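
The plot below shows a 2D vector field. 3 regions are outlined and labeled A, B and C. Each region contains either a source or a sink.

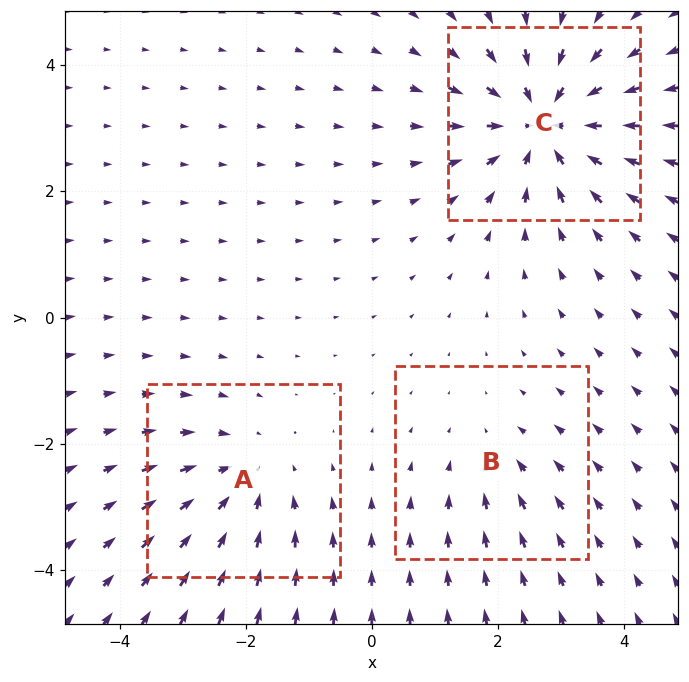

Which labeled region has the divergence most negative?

Divergence at each region's feature centre — A: about -3, B: about -2, C: about -5. Region C is most negative.

C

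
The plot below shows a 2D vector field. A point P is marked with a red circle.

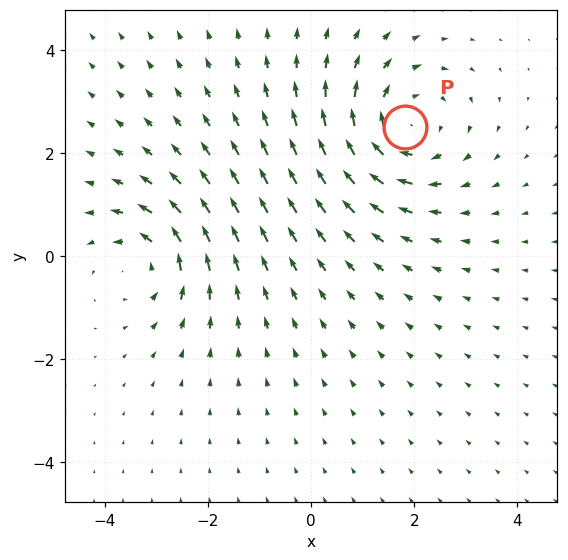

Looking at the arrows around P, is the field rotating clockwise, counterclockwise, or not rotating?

clockwise

Near P at (1.8, 2.5) the arrows circulate clockwise. The curl (z-component) there is about -3; negative curl means clockwise rotation.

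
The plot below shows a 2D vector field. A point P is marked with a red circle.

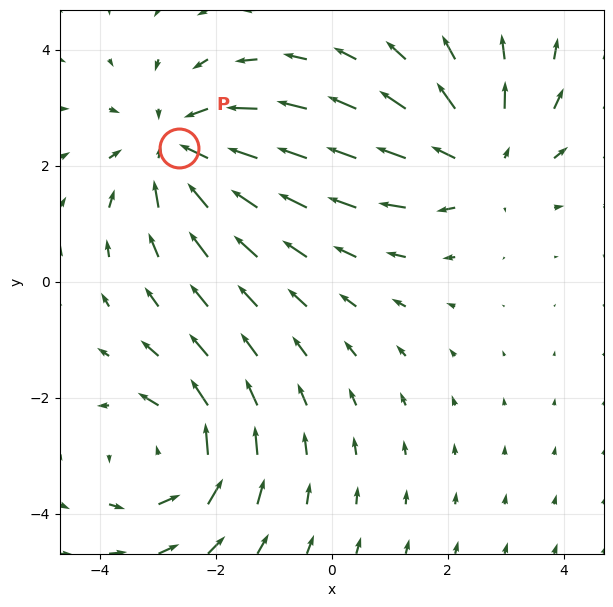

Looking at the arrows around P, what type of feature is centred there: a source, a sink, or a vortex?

sink

At P (-2.6, 2.3) the arrows converge inward. Divergence about -3, curl ≈0 — negative divergence with near-zero curl is a sink.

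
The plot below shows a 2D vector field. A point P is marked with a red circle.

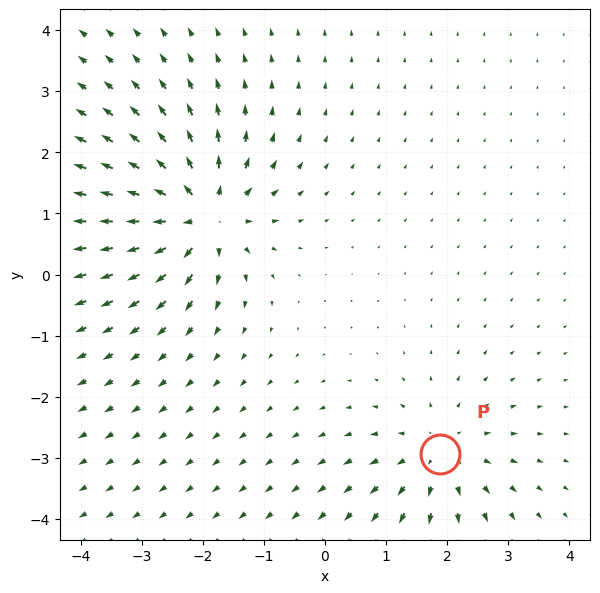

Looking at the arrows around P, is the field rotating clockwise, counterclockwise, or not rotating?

Near P at (1.9, -2.9) the arrows show no circulation. The curl there is ≈0.

not rotating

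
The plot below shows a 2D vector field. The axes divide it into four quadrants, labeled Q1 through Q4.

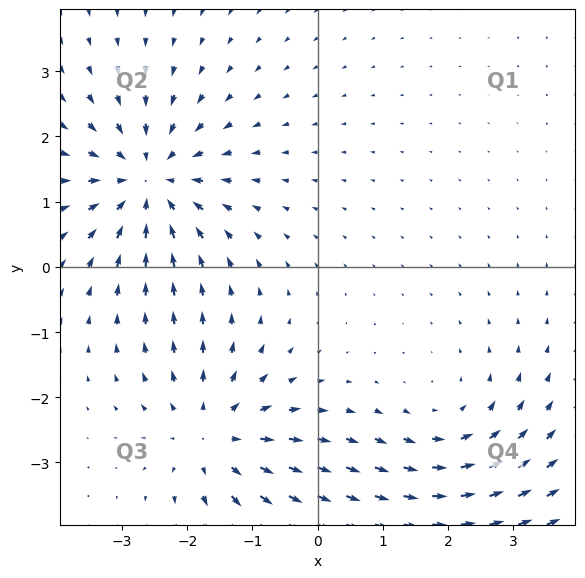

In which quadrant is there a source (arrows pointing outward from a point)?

The source sits at approximately (-1.6, -2.6), which lies in quadrant Q3. The divergence there is about +4, positive as expected for a source.

Q3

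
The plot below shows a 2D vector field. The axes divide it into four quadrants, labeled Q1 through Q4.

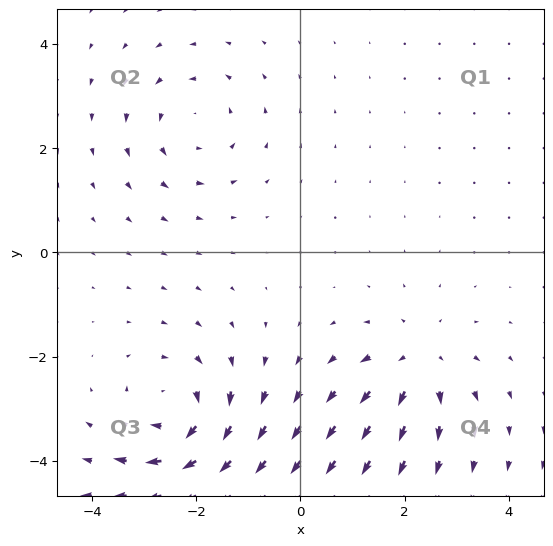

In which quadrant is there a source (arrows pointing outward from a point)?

The source sits at approximately (2.3, -2.1), which lies in quadrant Q4. The divergence there is about +3, positive as expected for a source.

Q4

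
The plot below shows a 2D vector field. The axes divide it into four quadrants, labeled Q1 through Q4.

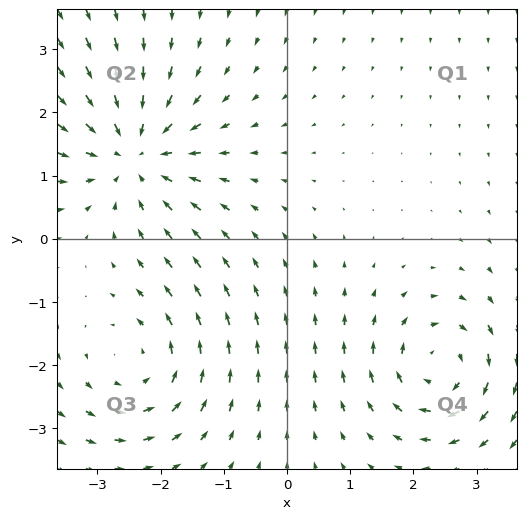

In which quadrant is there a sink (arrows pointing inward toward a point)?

Q2

The sink sits at approximately (-2.4, 1.4), which lies in quadrant Q2. The divergence there is about -5, negative as expected for a sink.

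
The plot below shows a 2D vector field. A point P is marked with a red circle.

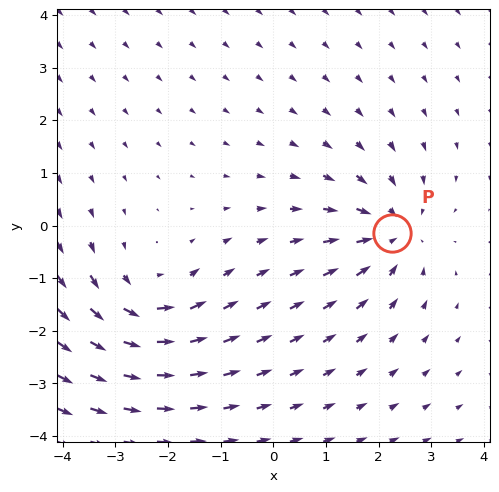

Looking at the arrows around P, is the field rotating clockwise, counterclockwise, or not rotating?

not rotating

Near P at (2.2, -0.1) the arrows show no circulation. The curl there is ≈0.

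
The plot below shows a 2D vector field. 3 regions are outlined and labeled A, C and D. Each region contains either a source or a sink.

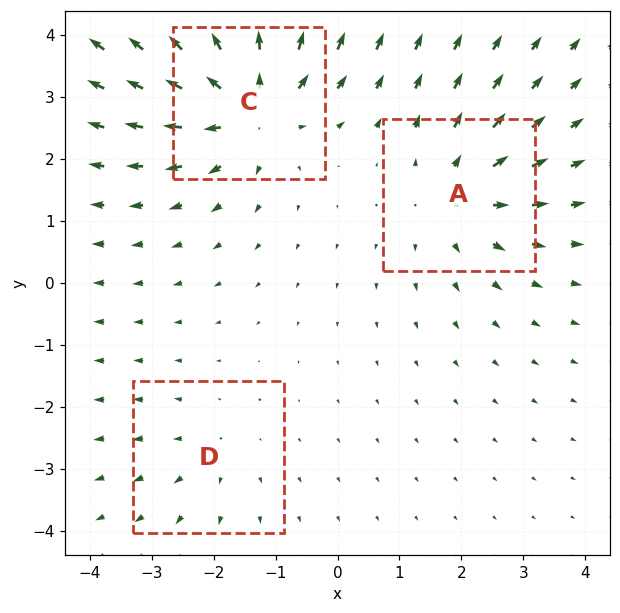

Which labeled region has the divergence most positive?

Divergence at each region's feature centre — A: about +3, C: about +5, D: about +2. Region C is most positive.

C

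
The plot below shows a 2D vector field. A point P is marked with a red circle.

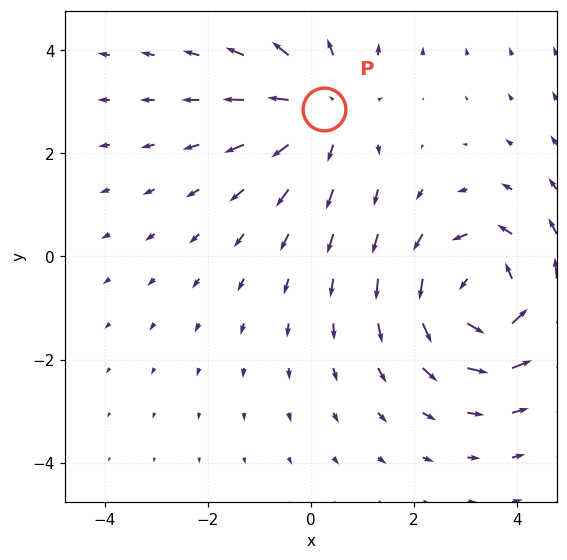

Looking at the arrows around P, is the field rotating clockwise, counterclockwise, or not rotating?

not rotating

Near P at (0.3, 2.9) the arrows show no circulation. The curl there is ≈0.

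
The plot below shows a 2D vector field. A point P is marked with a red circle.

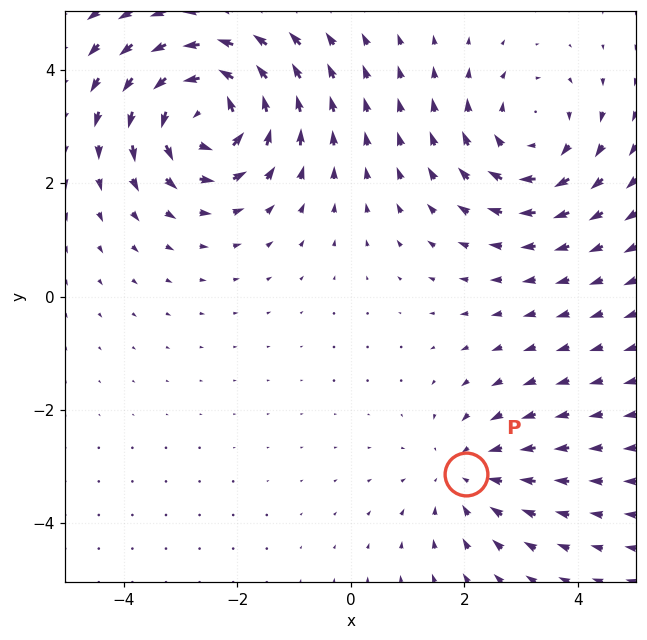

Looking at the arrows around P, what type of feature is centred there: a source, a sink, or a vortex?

sink

At P (2.0, -3.1) the arrows converge inward. Divergence about -2, curl ≈0 — negative divergence with near-zero curl is a sink.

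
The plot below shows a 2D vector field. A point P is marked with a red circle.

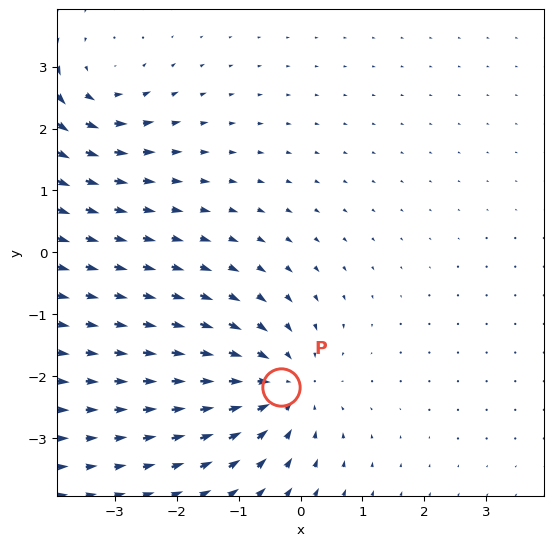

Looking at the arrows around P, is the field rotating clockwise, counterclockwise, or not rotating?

Near P at (-0.3, -2.2) the arrows show no circulation. The curl there is ≈0.

not rotating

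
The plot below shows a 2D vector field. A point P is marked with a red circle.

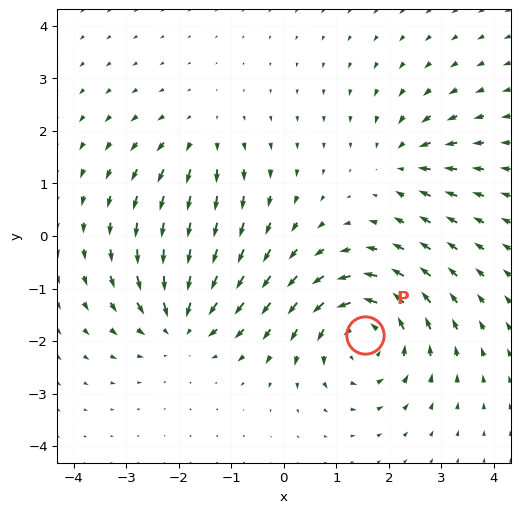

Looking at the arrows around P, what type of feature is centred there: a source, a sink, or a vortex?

vortex

At P (1.5, -1.9) the arrows circulate counterclockwise. Divergence ≈0, curl about +5 — near-zero divergence with nonzero curl is a vortex.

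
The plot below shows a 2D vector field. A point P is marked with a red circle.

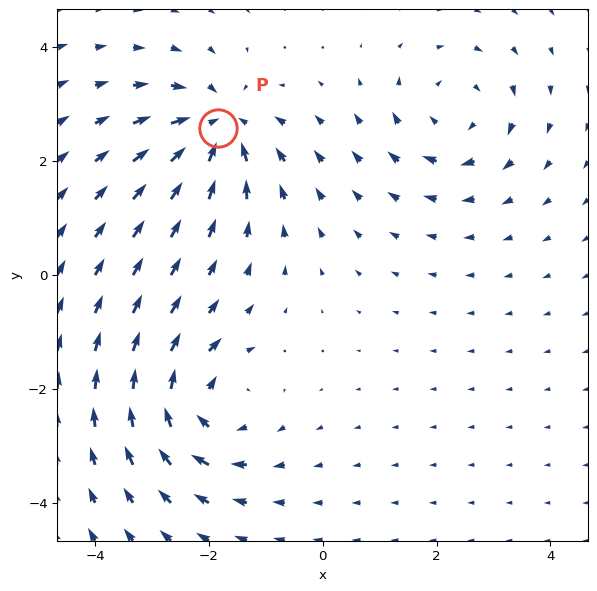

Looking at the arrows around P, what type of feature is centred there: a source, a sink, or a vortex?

sink

At P (-1.8, 2.6) the arrows converge inward. Divergence about -6, curl ≈0 — negative divergence with near-zero curl is a sink.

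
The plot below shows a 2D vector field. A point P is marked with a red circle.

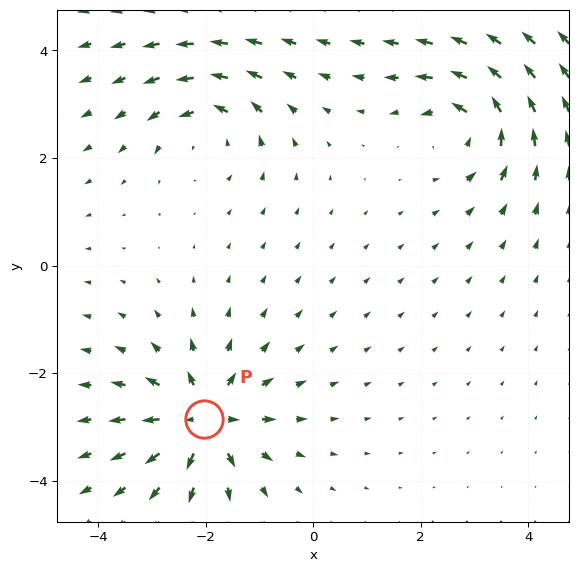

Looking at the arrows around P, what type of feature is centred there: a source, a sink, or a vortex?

source

At P (-2.0, -2.9) the arrows spread outward. Divergence about +6, curl ≈0 — positive divergence with near-zero curl is a source.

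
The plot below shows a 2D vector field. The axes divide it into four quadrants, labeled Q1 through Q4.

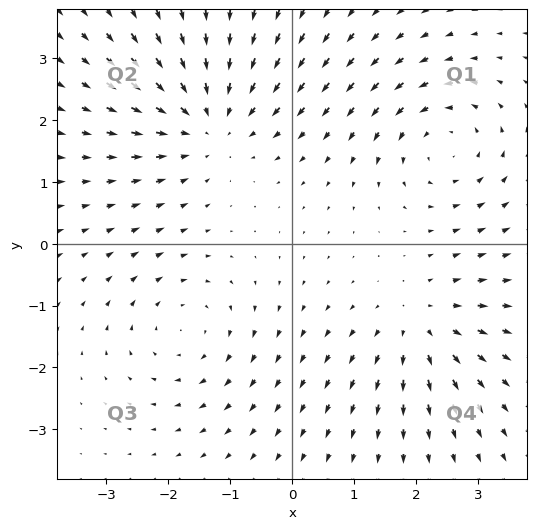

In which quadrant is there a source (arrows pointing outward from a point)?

The source sits at approximately (2.1, -1.3), which lies in quadrant Q4. The divergence there is about +4, positive as expected for a source.

Q4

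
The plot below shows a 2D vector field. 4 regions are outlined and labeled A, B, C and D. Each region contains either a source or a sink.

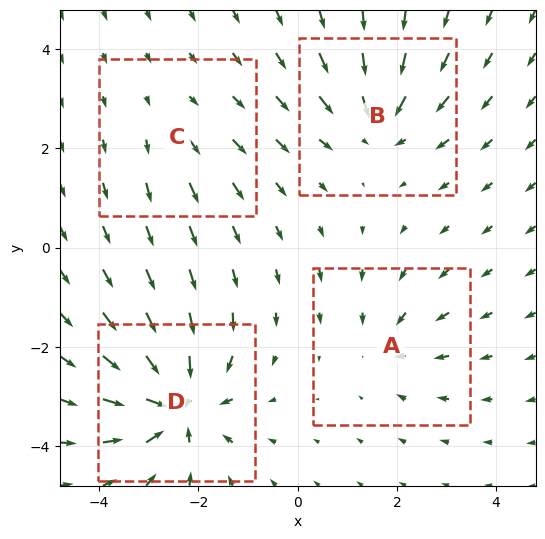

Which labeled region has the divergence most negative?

D

Divergence at each region's feature centre — A: about -3, B: about -5, C: about +2, D: about -8. Region D is most negative.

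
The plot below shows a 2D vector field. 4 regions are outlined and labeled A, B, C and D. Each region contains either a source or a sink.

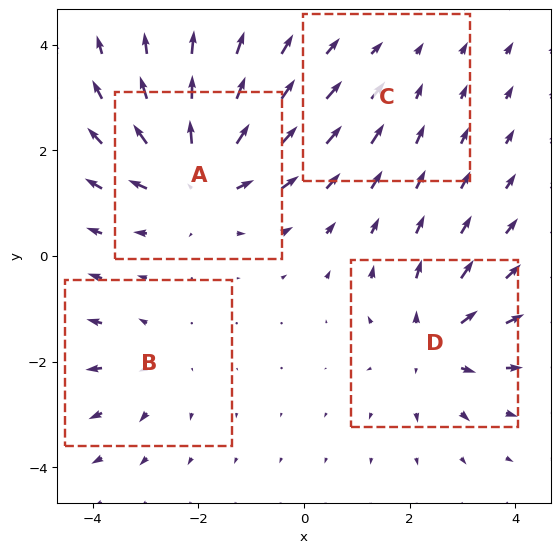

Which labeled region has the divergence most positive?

Divergence at each region's feature centre — A: about +7, B: about +3, C: about -2, D: about +5. Region A is most positive.

A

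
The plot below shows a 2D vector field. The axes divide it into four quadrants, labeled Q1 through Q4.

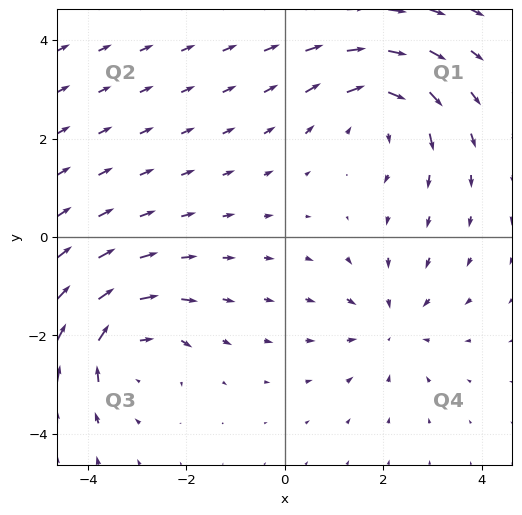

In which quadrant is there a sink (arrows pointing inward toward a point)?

The sink sits at approximately (2.2, -1.8), which lies in quadrant Q4. The divergence there is about -2, negative as expected for a sink.

Q4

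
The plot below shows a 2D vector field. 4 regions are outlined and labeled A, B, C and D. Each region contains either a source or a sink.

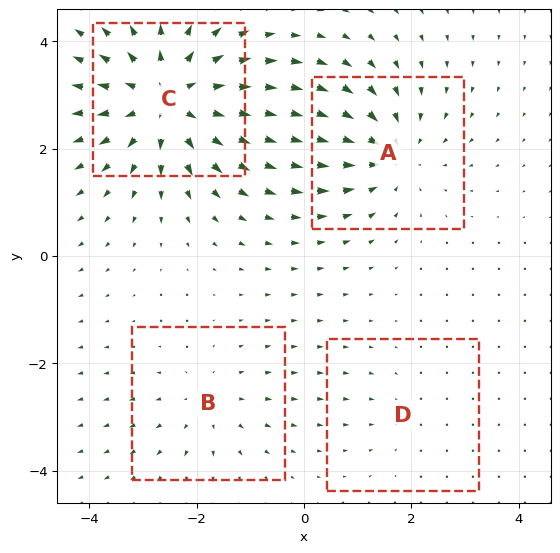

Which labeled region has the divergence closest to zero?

D

Divergence at each region's feature centre — A: about -4, B: about +3, C: about +7, D: about -2. Region D is closest to zero.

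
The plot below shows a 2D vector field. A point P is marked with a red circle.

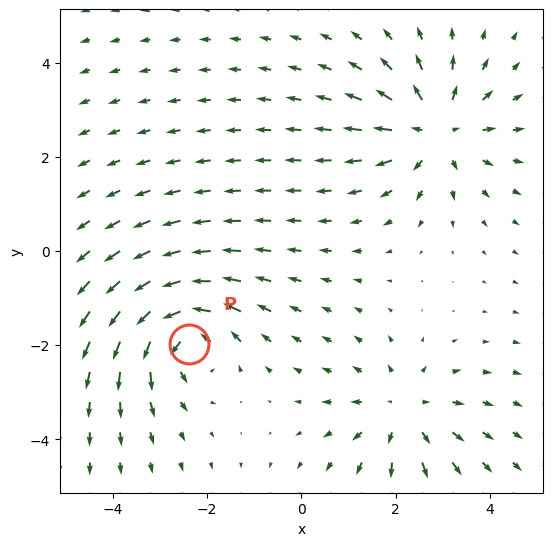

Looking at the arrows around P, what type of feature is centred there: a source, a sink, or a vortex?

At P (-2.4, -2.0) the arrows circulate counterclockwise. Divergence ≈0, curl about +5 — near-zero divergence with nonzero curl is a vortex.

vortex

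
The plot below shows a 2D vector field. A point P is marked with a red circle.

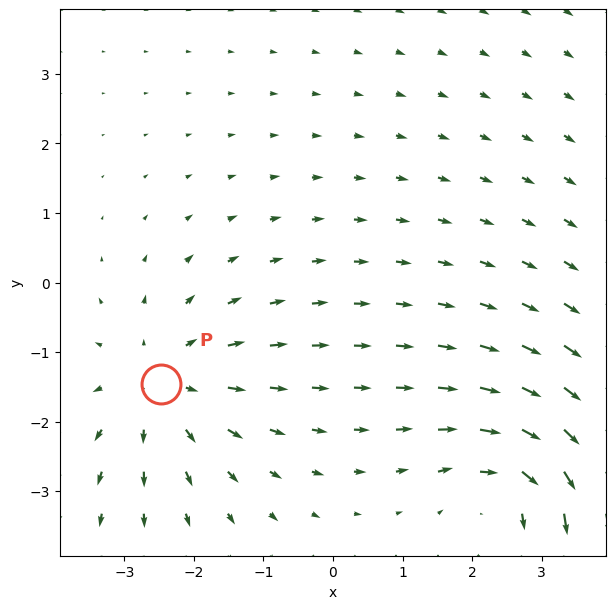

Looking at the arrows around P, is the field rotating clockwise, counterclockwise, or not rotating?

not rotating

Near P at (-2.5, -1.5) the arrows show no circulation. The curl there is ≈0.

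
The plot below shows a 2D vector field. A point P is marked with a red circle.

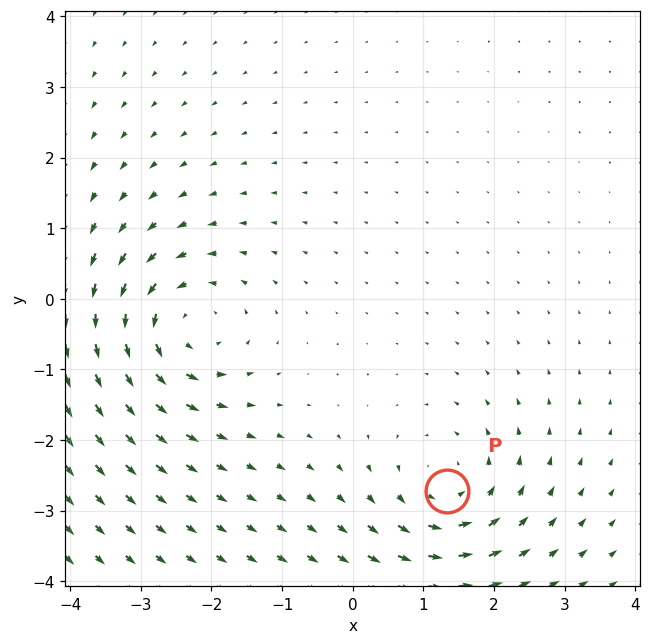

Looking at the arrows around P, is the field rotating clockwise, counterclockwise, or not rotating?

Near P at (1.3, -2.7) the arrows circulate counterclockwise. The curl (z-component) there is about +5; positive curl means counterclockwise rotation.

counterclockwise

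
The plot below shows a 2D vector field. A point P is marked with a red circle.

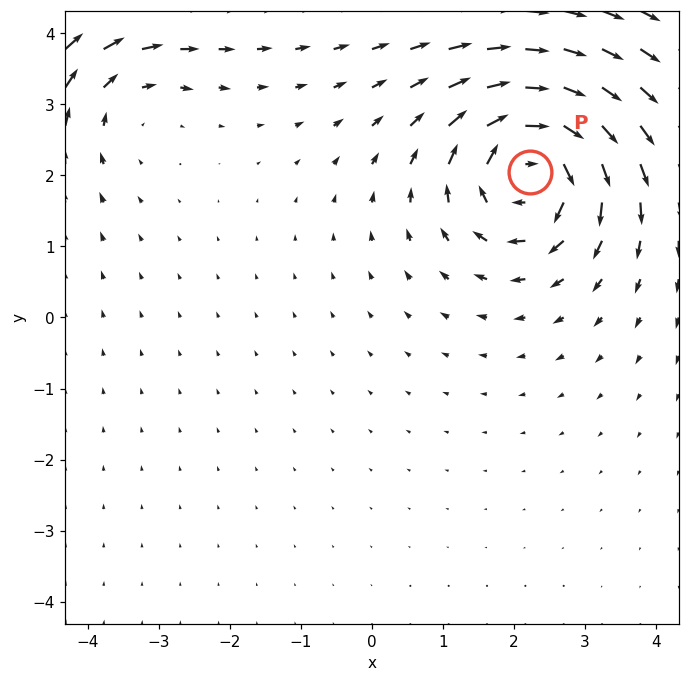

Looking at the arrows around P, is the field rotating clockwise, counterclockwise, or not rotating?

Near P at (2.2, 2.1) the arrows circulate clockwise. The curl (z-component) there is about -7; negative curl means clockwise rotation.

clockwise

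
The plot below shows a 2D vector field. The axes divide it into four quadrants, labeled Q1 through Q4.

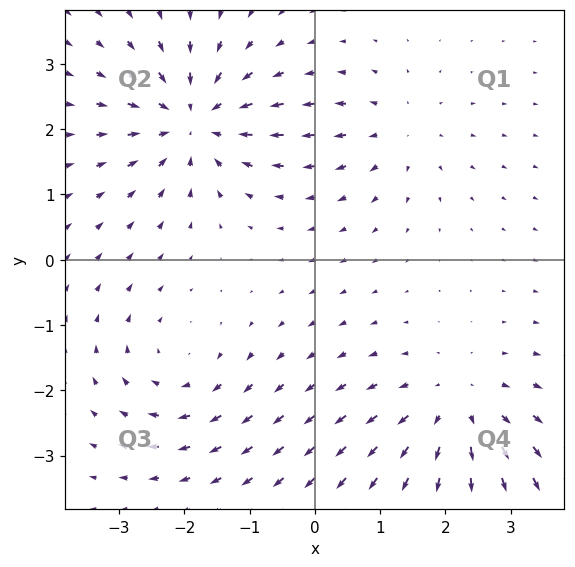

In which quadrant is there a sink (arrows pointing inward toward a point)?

Q2

The sink sits at approximately (-1.9, 2.1), which lies in quadrant Q2. The divergence there is about -6, negative as expected for a sink.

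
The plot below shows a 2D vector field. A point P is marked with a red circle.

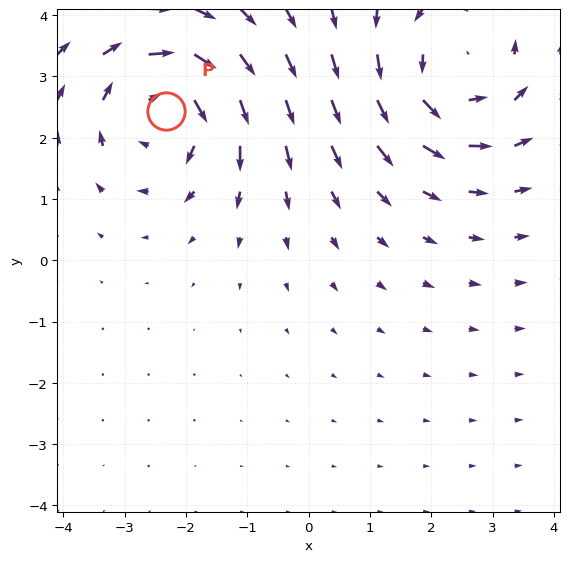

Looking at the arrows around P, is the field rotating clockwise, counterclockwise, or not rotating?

clockwise

Near P at (-2.3, 2.4) the arrows circulate clockwise. The curl (z-component) there is about -4; negative curl means clockwise rotation.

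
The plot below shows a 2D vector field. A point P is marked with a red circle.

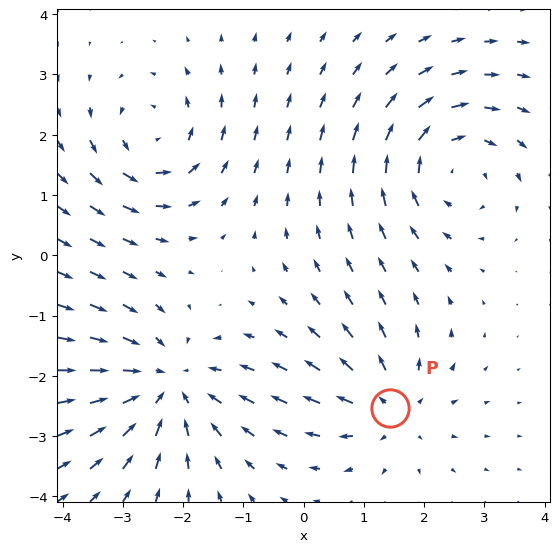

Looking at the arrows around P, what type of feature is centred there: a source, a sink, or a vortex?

At P (1.4, -2.5) the arrows spread outward. Divergence about +4, curl ≈0 — positive divergence with near-zero curl is a source.

source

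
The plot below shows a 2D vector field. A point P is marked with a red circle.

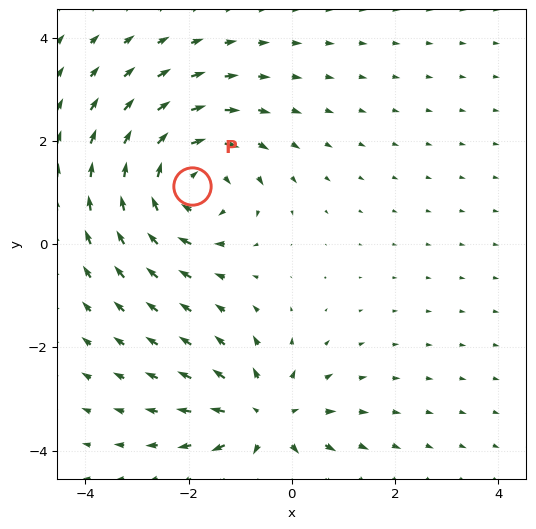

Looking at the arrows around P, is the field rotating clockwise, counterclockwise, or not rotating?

clockwise

Near P at (-1.9, 1.1) the arrows circulate clockwise. The curl (z-component) there is about -4; negative curl means clockwise rotation.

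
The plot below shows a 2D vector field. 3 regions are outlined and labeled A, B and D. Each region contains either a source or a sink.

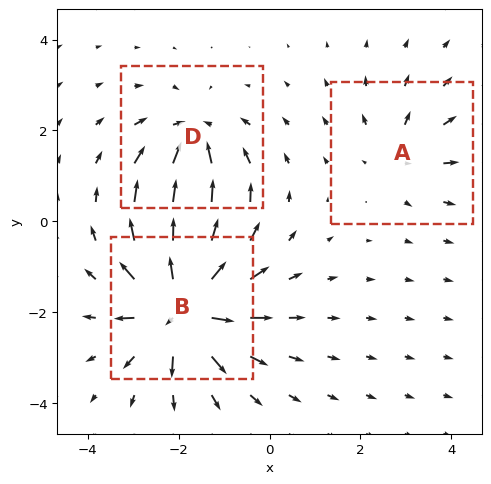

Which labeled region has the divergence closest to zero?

A

Divergence at each region's feature centre — A: about +2, B: about +6, D: about -4. Region A is closest to zero.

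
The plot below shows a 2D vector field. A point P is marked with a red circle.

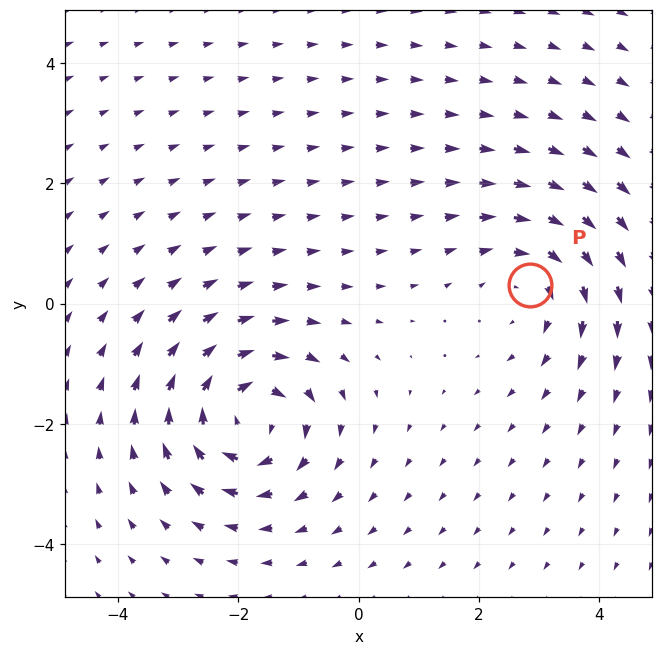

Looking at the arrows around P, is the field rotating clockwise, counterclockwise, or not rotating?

clockwise

Near P at (2.8, 0.3) the arrows circulate clockwise. The curl (z-component) there is about -3; negative curl means clockwise rotation.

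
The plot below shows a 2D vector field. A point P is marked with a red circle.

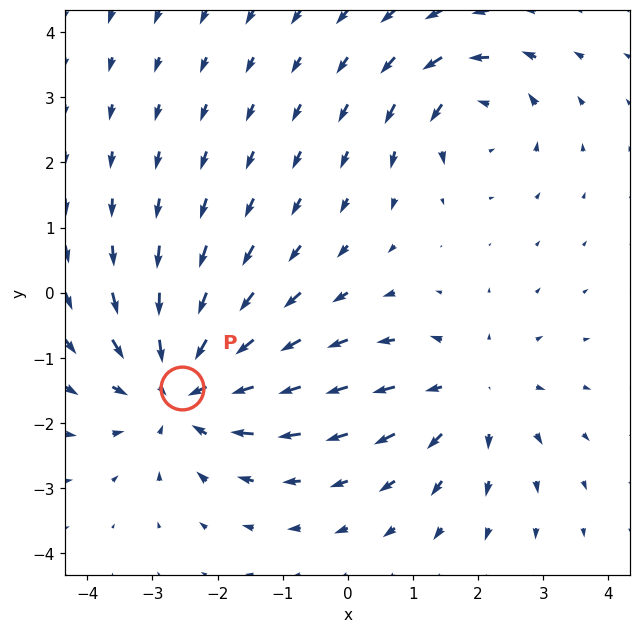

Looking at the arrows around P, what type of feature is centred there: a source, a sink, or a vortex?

At P (-2.5, -1.5) the arrows converge inward. Divergence about -4, curl ≈0 — negative divergence with near-zero curl is a sink.

sink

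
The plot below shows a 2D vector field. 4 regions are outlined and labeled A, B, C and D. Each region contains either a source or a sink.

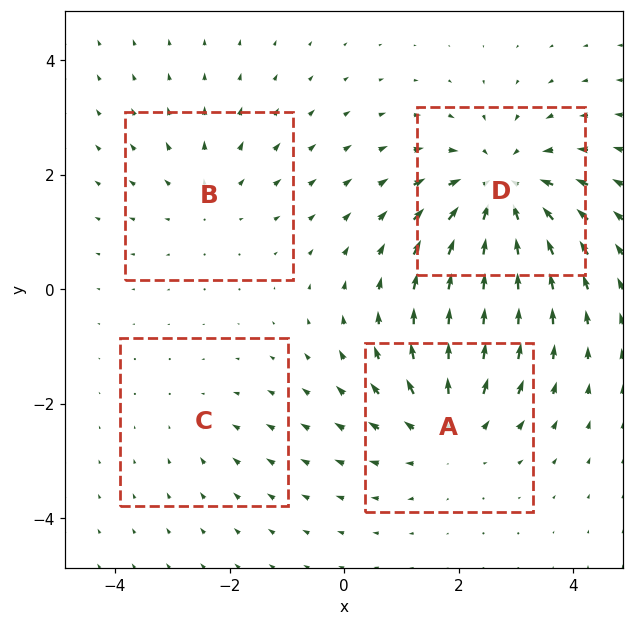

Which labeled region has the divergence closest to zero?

C

Divergence at each region's feature centre — A: about +4, B: about +3, C: about -2, D: about -6. Region C is closest to zero.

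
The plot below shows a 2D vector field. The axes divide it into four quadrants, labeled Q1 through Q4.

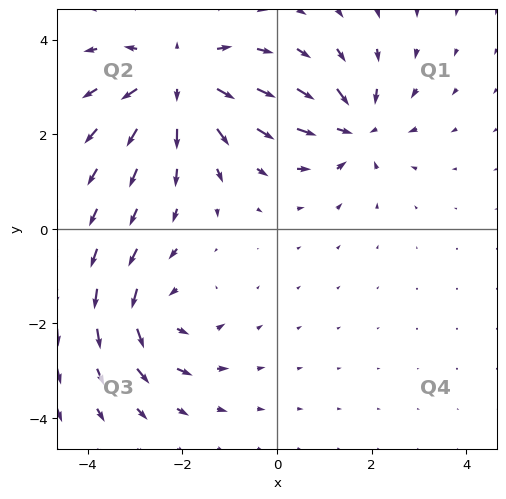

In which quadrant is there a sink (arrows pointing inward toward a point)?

Q1

The sink sits at approximately (1.6, 2.1), which lies in quadrant Q1. The divergence there is about -3, negative as expected for a sink.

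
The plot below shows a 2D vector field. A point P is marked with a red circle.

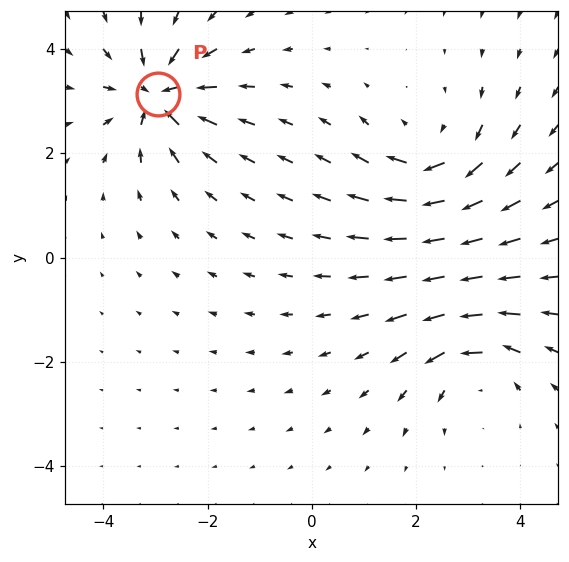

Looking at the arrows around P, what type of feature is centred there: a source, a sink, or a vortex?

At P (-3.0, 3.1) the arrows converge inward. Divergence about -7, curl ≈0 — negative divergence with near-zero curl is a sink.

sink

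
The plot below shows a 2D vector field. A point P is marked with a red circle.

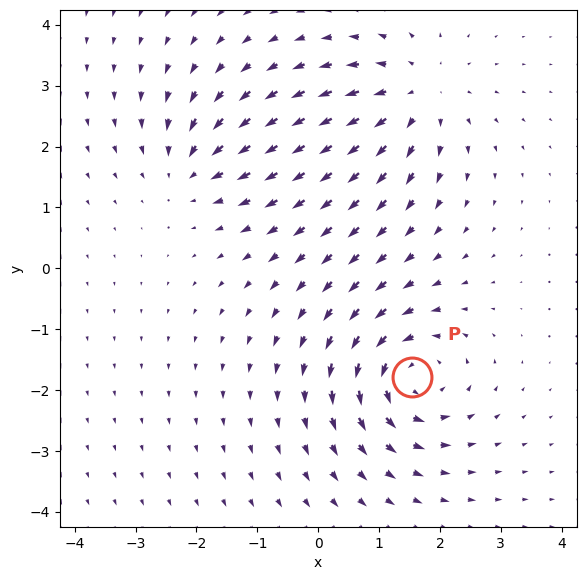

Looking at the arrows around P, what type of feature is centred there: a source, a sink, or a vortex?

At P (1.5, -1.8) the arrows circulate counterclockwise. Divergence ≈0, curl about +6 — near-zero divergence with nonzero curl is a vortex.

vortex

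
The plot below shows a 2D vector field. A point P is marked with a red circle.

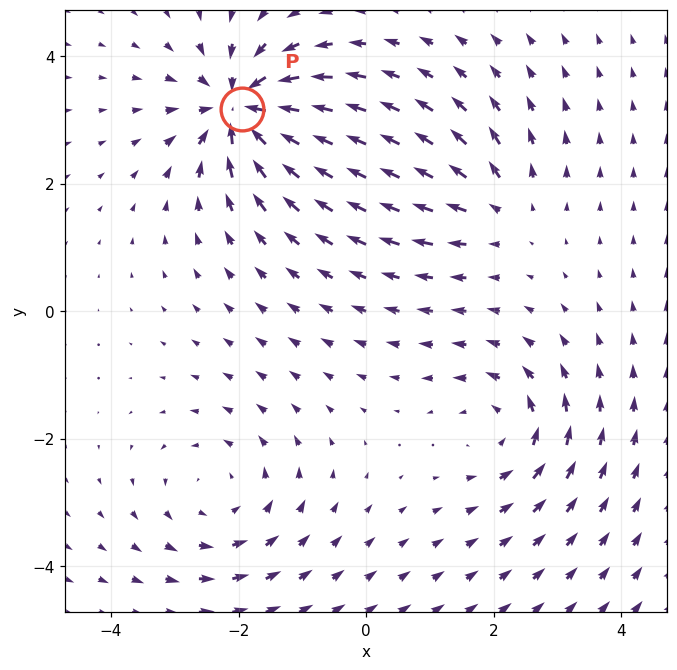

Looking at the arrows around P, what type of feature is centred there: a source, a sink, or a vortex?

At P (-1.9, 3.2) the arrows converge inward. Divergence about -7, curl ≈0 — negative divergence with near-zero curl is a sink.

sink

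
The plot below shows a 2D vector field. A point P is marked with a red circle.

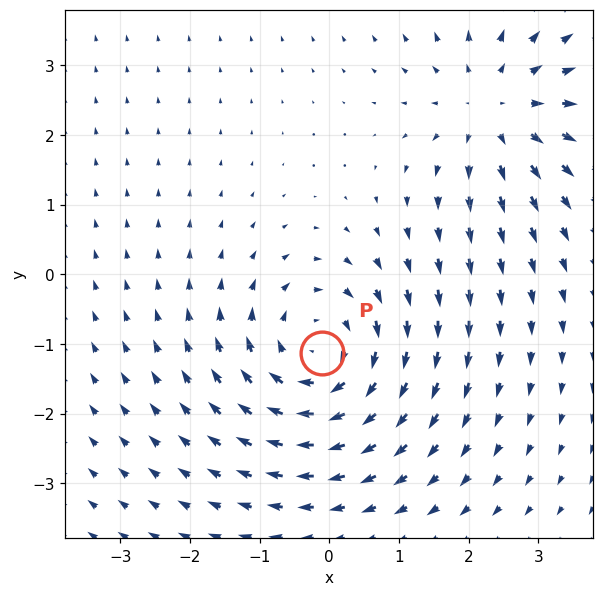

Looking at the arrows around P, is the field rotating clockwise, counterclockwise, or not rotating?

clockwise

Near P at (-0.1, -1.1) the arrows circulate clockwise. The curl (z-component) there is about -4; negative curl means clockwise rotation.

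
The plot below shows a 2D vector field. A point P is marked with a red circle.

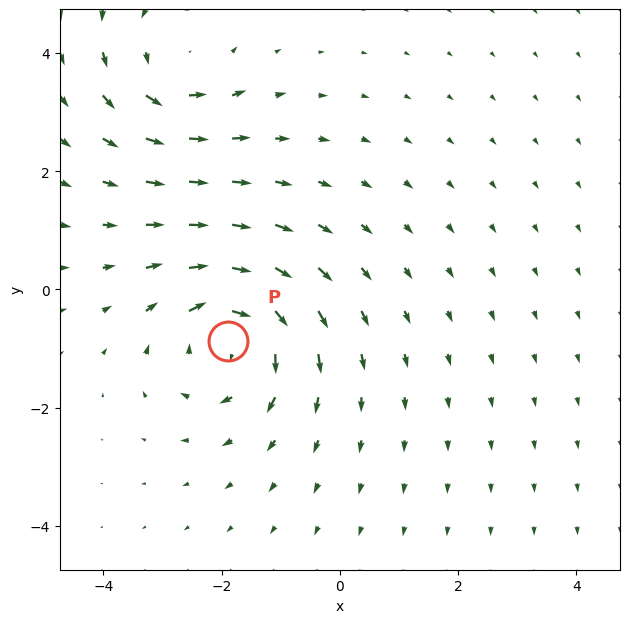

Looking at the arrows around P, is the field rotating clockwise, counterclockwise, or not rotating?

Near P at (-1.9, -0.9) the arrows circulate clockwise. The curl (z-component) there is about -4; negative curl means clockwise rotation.

clockwise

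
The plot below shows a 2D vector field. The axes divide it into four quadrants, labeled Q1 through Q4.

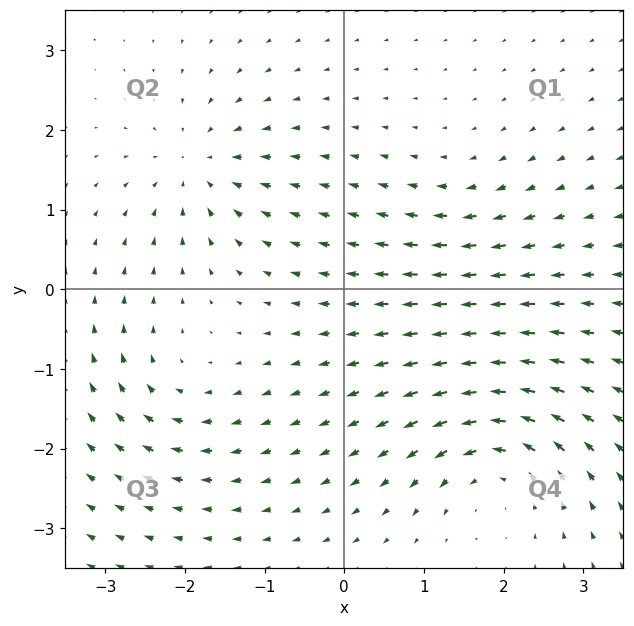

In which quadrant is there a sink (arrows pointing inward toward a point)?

The sink sits at approximately (-1.8, 1.5), which lies in quadrant Q2. The divergence there is about -5, negative as expected for a sink.

Q2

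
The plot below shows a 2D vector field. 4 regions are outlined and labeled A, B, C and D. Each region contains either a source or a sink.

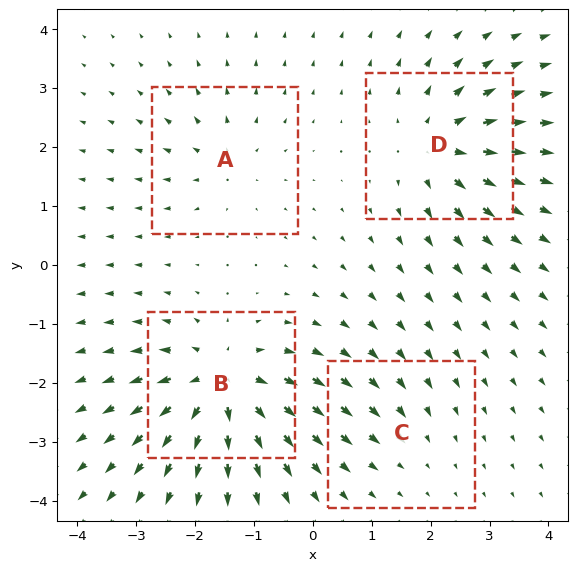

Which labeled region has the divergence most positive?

Divergence at each region's feature centre — A: about +4, B: about +8, C: about -2, D: about +6. Region B is most positive.

B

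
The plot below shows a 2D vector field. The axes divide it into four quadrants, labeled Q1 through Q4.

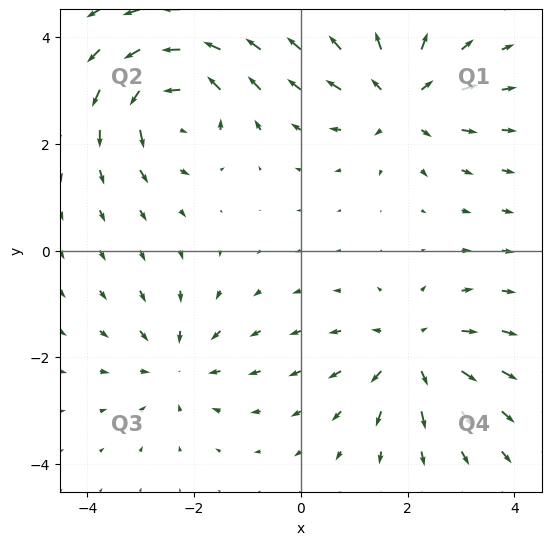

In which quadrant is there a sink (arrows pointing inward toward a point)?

Q3

The sink sits at approximately (-2.3, -2.2), which lies in quadrant Q3. The divergence there is about -3, negative as expected for a sink.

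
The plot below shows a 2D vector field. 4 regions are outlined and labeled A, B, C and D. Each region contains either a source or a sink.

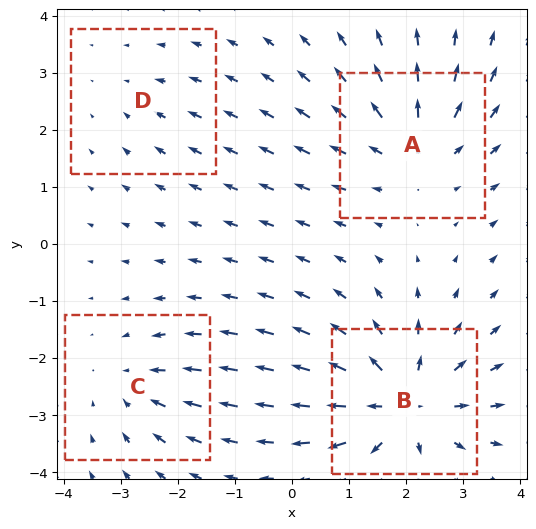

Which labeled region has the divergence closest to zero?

Divergence at each region's feature centre — A: about +5, B: about +7, C: about -3, D: about -2. Region D is closest to zero.

D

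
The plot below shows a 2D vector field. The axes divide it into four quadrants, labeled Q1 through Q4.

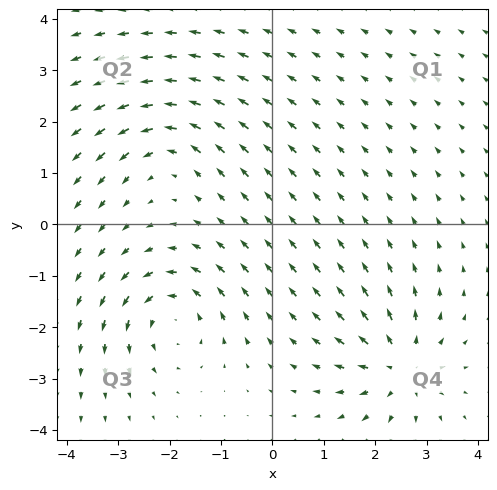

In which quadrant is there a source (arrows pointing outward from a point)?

Q4

The source sits at approximately (2.5, -2.8), which lies in quadrant Q4. The divergence there is about +5, positive as expected for a source.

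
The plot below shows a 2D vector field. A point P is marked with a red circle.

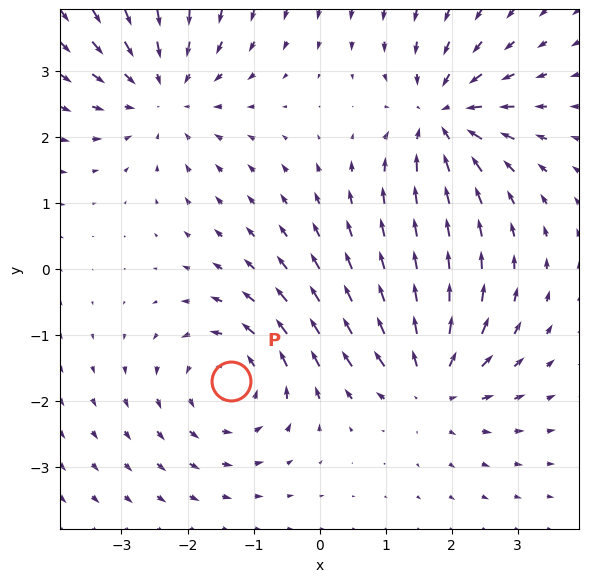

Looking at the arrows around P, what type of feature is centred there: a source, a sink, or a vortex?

At P (-1.3, -1.7) the arrows circulate counterclockwise. Divergence ≈0, curl about +4 — near-zero divergence with nonzero curl is a vortex.

vortex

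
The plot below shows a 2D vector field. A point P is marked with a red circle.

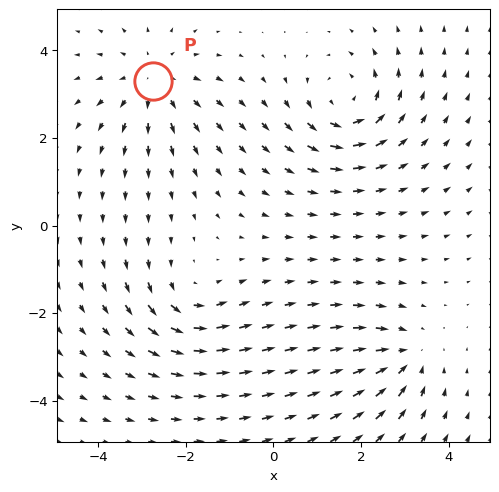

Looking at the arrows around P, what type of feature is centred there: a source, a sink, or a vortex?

source

At P (-2.7, 3.3) the arrows spread outward. Divergence about +4, curl ≈0 — positive divergence with near-zero curl is a source.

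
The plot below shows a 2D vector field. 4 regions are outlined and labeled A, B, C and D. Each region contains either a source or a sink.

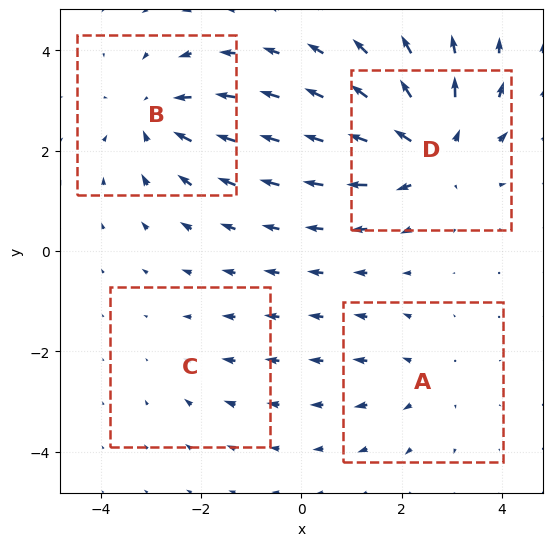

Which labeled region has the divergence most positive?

D

Divergence at each region's feature centre — A: about +3, B: about -4, C: about -2, D: about +6. Region D is most positive.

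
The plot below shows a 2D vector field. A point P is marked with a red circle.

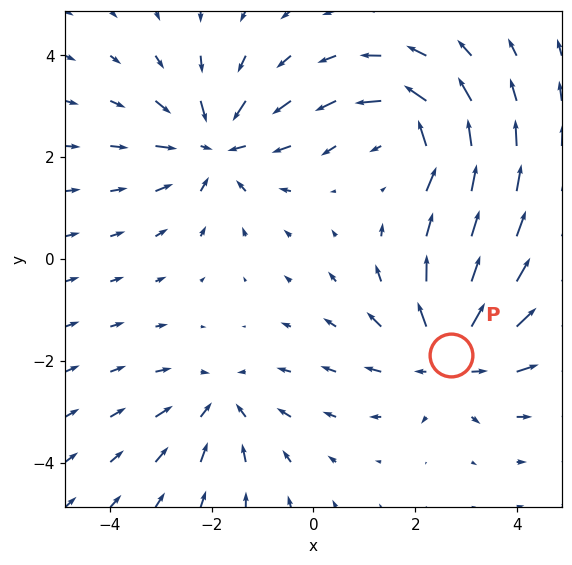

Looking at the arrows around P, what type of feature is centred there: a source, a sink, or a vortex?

At P (2.7, -1.9) the arrows spread outward. Divergence about +4, curl ≈0 — positive divergence with near-zero curl is a source.

source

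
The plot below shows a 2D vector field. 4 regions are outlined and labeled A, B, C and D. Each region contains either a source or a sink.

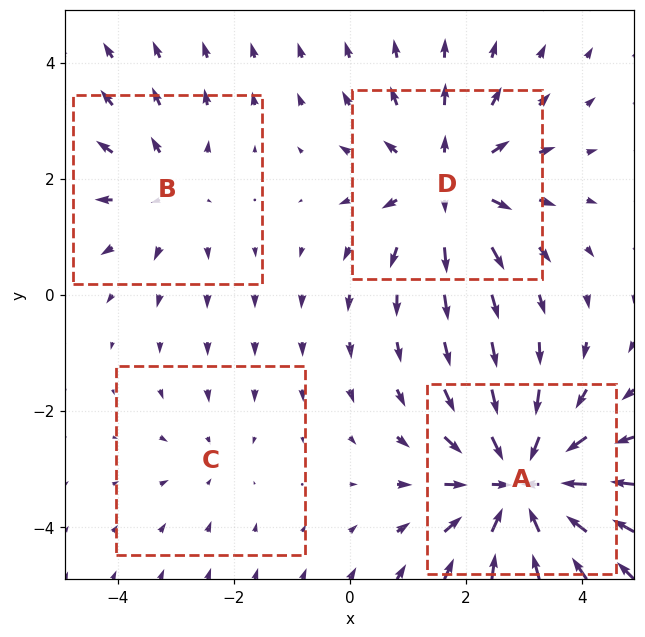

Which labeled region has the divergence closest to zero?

Divergence at each region's feature centre — A: about -6, B: about +3, C: about -2, D: about +4. Region C is closest to zero.

C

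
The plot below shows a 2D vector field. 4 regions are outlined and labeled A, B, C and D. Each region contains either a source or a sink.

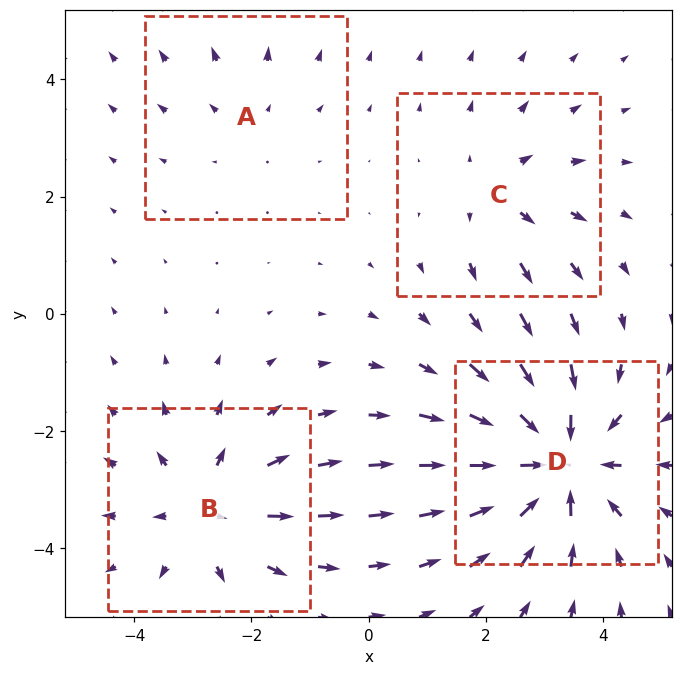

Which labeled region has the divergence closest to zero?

Divergence at each region's feature centre — A: about +2, B: about +4, C: about +3, D: about -7. Region A is closest to zero.

A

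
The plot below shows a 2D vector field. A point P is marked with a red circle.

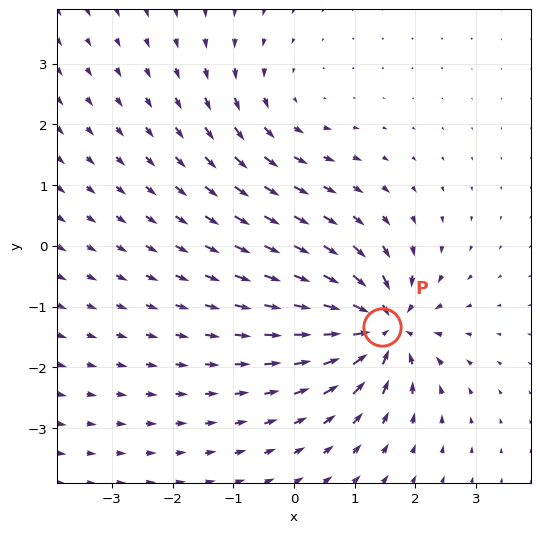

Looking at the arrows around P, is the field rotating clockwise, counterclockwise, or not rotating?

Near P at (1.4, -1.3) the arrows show no circulation. The curl there is ≈0.

not rotating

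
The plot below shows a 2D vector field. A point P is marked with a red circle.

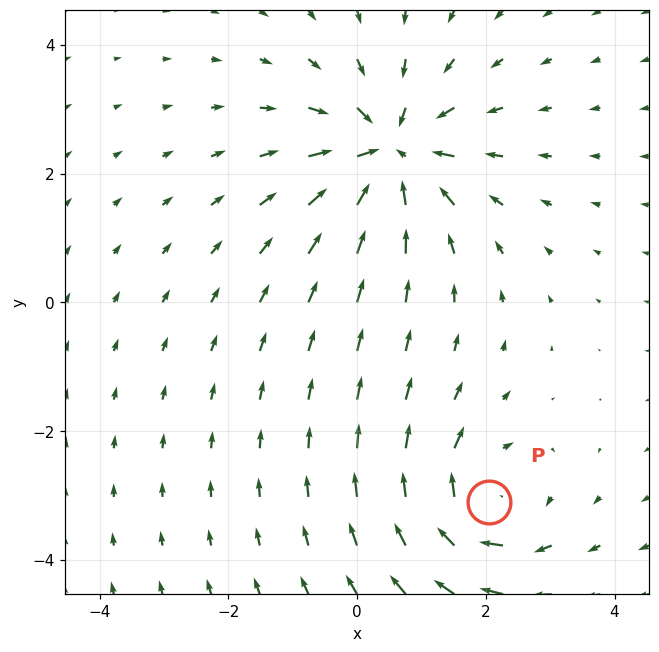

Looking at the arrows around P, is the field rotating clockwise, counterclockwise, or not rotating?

clockwise

Near P at (2.1, -3.1) the arrows circulate clockwise. The curl (z-component) there is about -4; negative curl means clockwise rotation.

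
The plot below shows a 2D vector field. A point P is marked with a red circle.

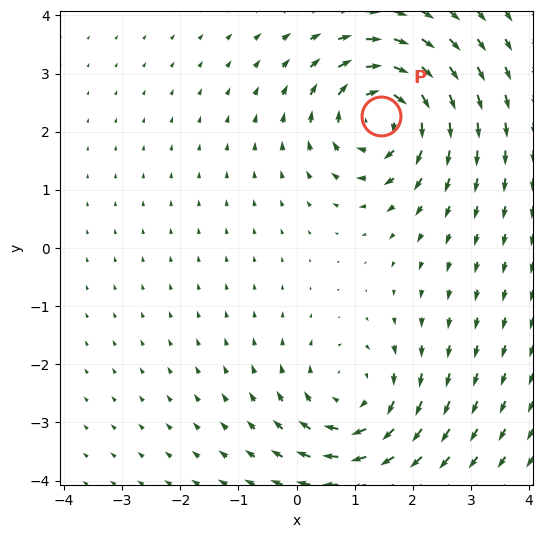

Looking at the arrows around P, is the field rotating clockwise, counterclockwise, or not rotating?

Near P at (1.4, 2.3) the arrows circulate clockwise. The curl (z-component) there is about -7; negative curl means clockwise rotation.

clockwise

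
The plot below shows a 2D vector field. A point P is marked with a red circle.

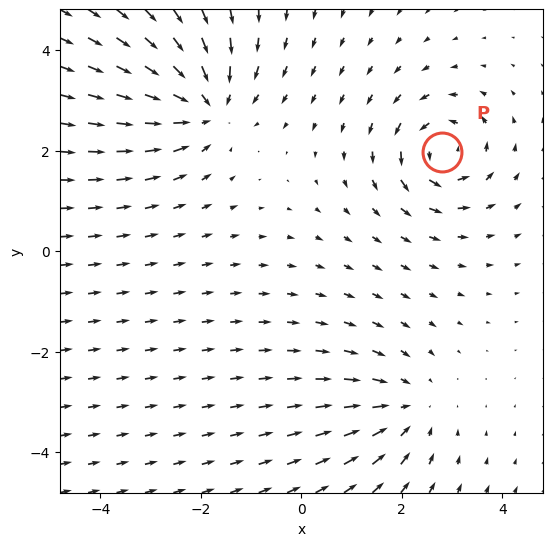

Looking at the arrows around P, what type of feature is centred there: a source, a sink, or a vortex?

At P (2.8, 2.0) the arrows circulate counterclockwise. Divergence ≈0, curl about +4 — near-zero divergence with nonzero curl is a vortex.

vortex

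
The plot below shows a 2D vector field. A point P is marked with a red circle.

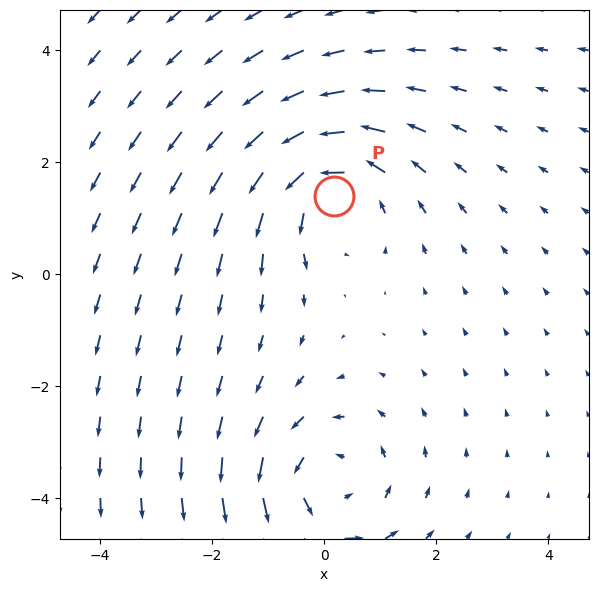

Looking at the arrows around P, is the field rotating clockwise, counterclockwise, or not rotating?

Near P at (0.2, 1.4) the arrows circulate counterclockwise. The curl (z-component) there is about +3; positive curl means counterclockwise rotation.

counterclockwise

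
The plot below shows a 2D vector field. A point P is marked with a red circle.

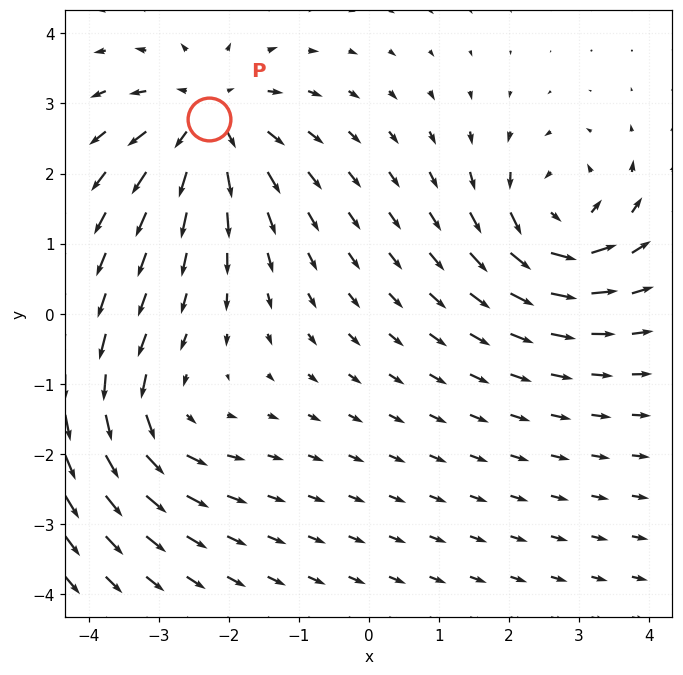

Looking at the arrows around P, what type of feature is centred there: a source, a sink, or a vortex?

At P (-2.3, 2.8) the arrows spread outward. Divergence about +4, curl ≈0 — positive divergence with near-zero curl is a source.

source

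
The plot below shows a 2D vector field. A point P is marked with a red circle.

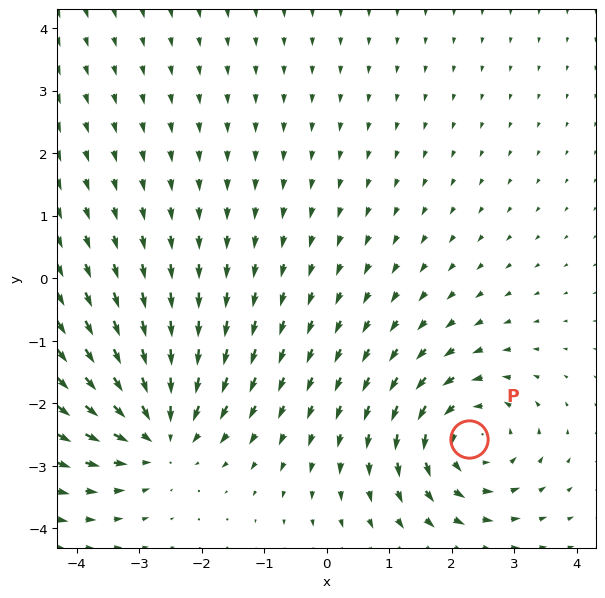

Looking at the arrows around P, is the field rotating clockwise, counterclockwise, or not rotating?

counterclockwise

Near P at (2.3, -2.6) the arrows circulate counterclockwise. The curl (z-component) there is about +4; positive curl means counterclockwise rotation.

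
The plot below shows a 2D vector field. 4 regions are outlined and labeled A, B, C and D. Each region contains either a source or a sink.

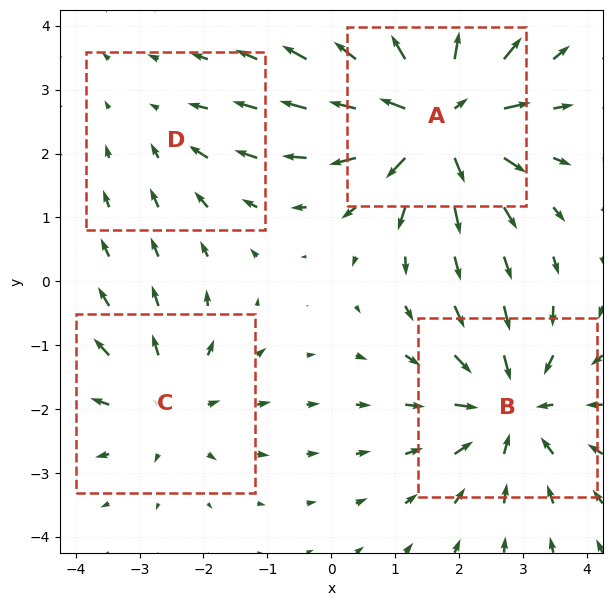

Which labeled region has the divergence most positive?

A

Divergence at each region's feature centre — A: about +6, B: about -5, C: about +3, D: about -2. Region A is most positive.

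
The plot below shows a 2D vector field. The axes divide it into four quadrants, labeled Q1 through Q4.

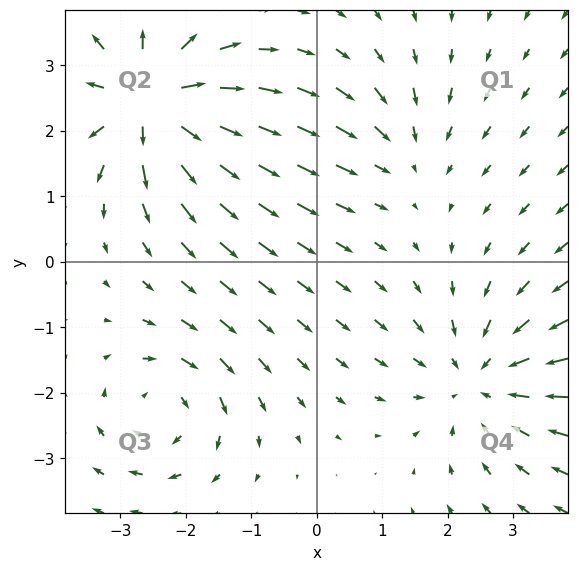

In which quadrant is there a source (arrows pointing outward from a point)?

Q2

The source sits at approximately (-2.5, 2.4), which lies in quadrant Q2. The divergence there is about +7, positive as expected for a source.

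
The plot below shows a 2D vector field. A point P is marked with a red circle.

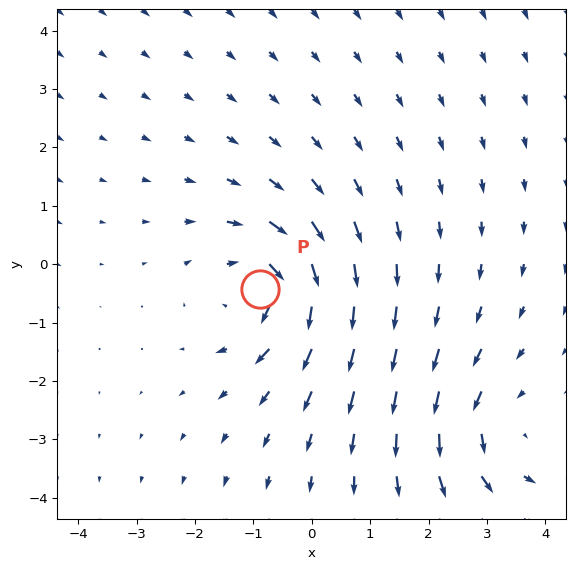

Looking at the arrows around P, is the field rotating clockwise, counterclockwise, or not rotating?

Near P at (-0.9, -0.4) the arrows circulate clockwise. The curl (z-component) there is about -5; negative curl means clockwise rotation.

clockwise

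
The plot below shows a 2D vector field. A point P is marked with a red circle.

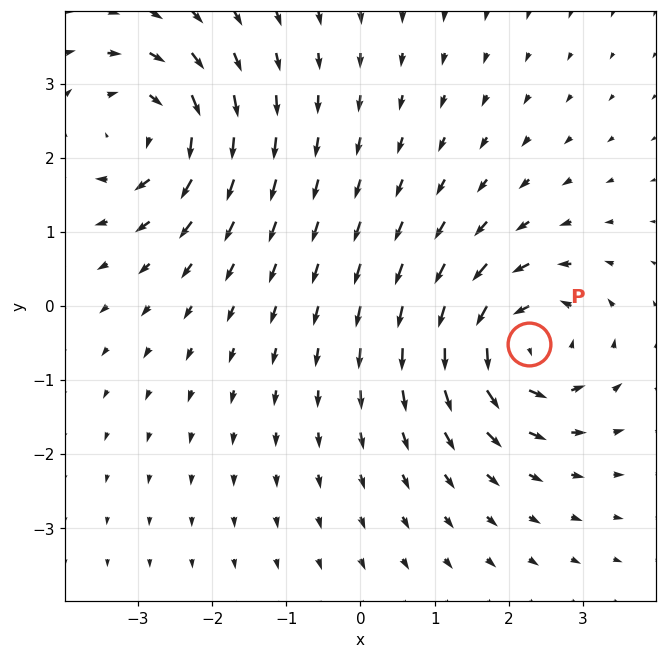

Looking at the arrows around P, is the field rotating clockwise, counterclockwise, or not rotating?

counterclockwise

Near P at (2.3, -0.5) the arrows circulate counterclockwise. The curl (z-component) there is about +7; positive curl means counterclockwise rotation.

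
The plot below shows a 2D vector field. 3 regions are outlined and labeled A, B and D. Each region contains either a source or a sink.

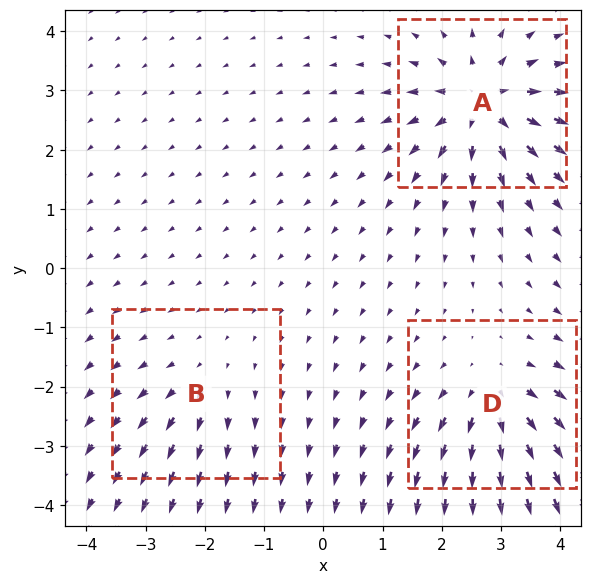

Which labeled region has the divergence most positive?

A

Divergence at each region's feature centre — A: about +6, B: about +2, D: about +4. Region A is most positive.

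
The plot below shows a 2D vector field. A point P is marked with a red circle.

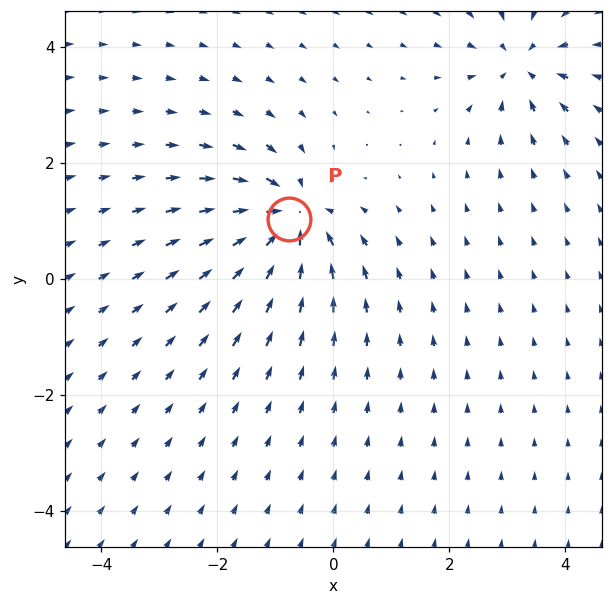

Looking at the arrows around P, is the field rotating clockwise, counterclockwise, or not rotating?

Near P at (-0.8, 1.0) the arrows show no circulation. The curl there is ≈0.

not rotating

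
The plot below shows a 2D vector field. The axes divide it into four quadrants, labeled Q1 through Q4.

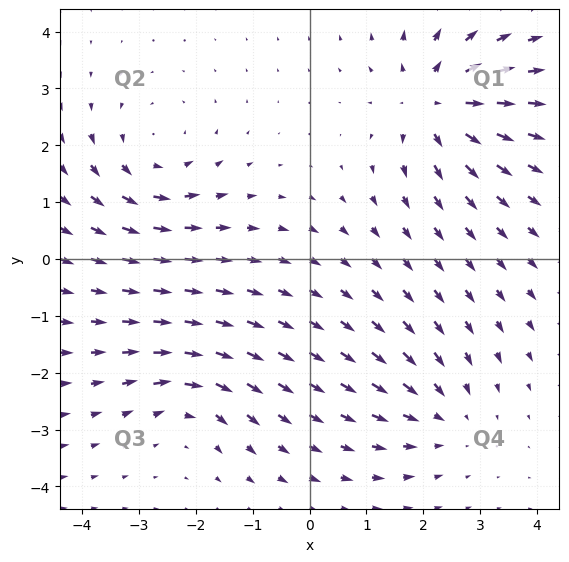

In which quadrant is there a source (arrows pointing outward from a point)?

The source sits at approximately (2.2, 2.7), which lies in quadrant Q1. The divergence there is about +5, positive as expected for a source.

Q1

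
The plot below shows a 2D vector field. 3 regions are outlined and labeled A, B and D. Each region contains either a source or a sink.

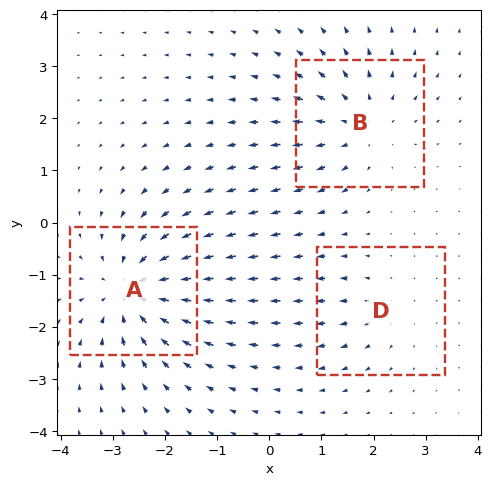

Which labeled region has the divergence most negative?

Divergence at each region's feature centre — A: about -5, B: about +3, D: about +2. Region A is most negative.

A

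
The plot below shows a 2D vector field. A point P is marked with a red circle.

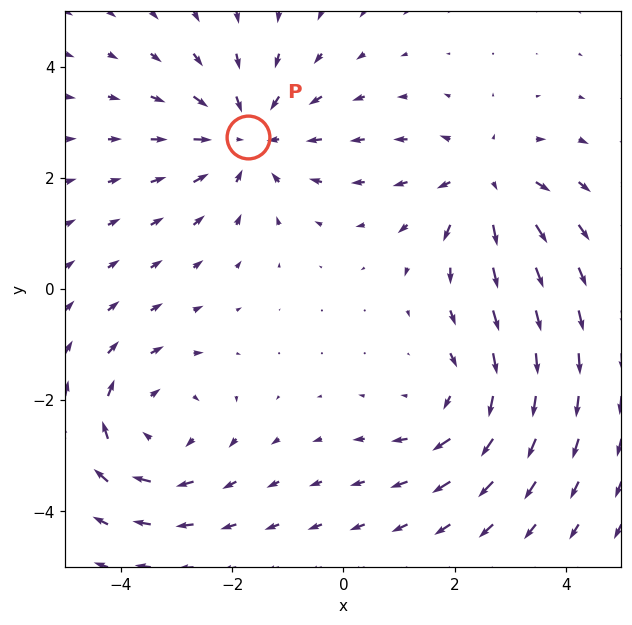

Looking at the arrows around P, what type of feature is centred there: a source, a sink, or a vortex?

At P (-1.7, 2.7) the arrows converge inward. Divergence about -4, curl ≈0 — negative divergence with near-zero curl is a sink.

sink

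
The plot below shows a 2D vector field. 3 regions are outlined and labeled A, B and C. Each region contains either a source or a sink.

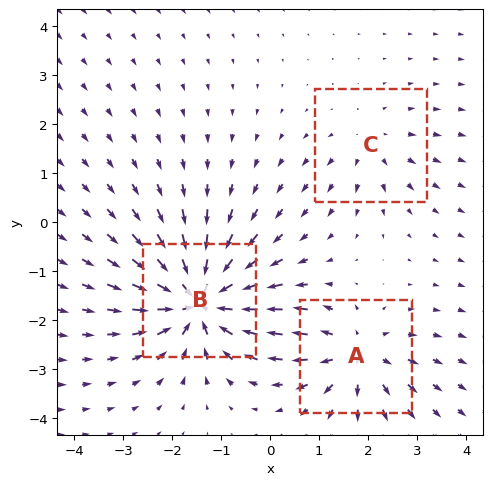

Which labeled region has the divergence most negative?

B

Divergence at each region's feature centre — A: about +4, B: about -7, C: about +2. Region B is most negative.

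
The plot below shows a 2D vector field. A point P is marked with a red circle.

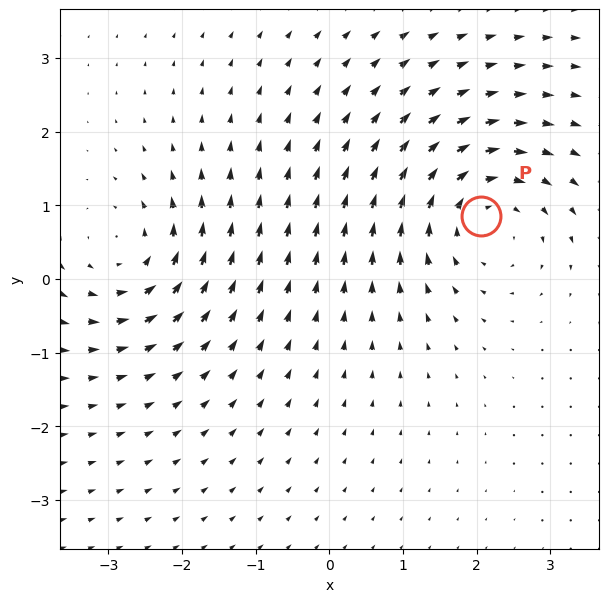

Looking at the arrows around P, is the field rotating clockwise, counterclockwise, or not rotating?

clockwise

Near P at (2.1, 0.9) the arrows circulate clockwise. The curl (z-component) there is about -5; negative curl means clockwise rotation.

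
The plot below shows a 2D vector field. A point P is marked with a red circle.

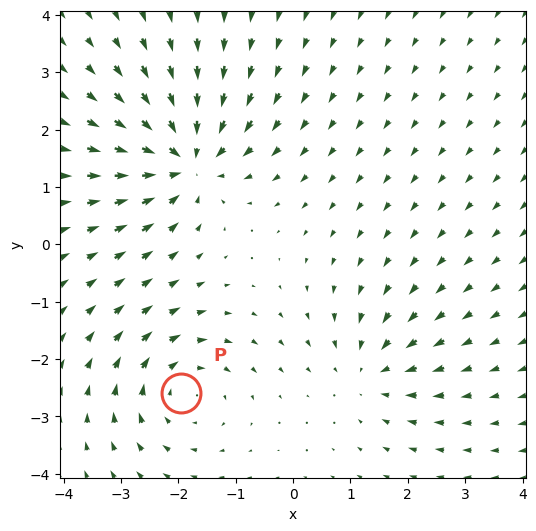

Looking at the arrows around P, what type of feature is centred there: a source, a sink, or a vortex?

vortex

At P (-2.0, -2.6) the arrows circulate clockwise. Divergence ≈0, curl about -4 — near-zero divergence with nonzero curl is a vortex.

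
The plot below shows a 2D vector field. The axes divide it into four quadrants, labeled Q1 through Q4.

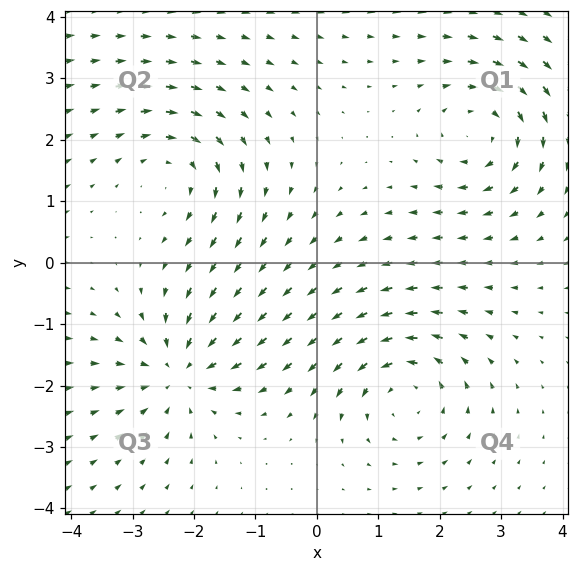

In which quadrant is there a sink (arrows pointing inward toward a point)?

The sink sits at approximately (-2.2, -1.8), which lies in quadrant Q3. The divergence there is about -4, negative as expected for a sink.

Q3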